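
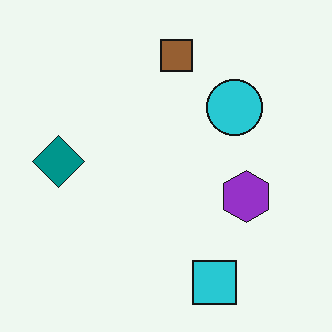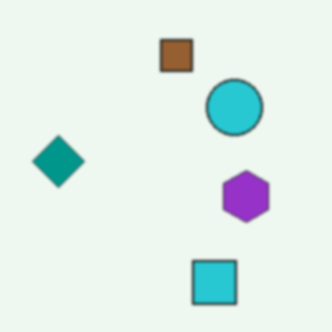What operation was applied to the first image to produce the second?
It was slightly softened.

Shape edges and outlines are uniformly softened across the whole image.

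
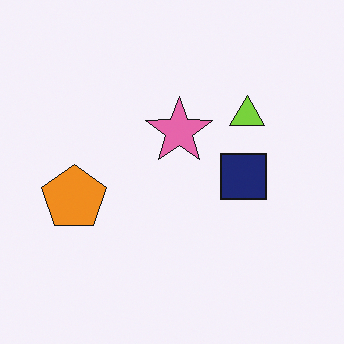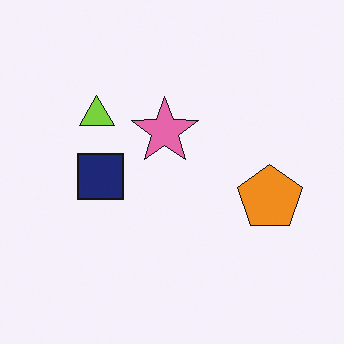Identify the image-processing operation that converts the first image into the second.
Flipped horizontally (left ↔ right).

The orange pentagon is in the left of the first image and the right of the second — shapes on opposite sides of the vertical midline have swapped in a mirror flip.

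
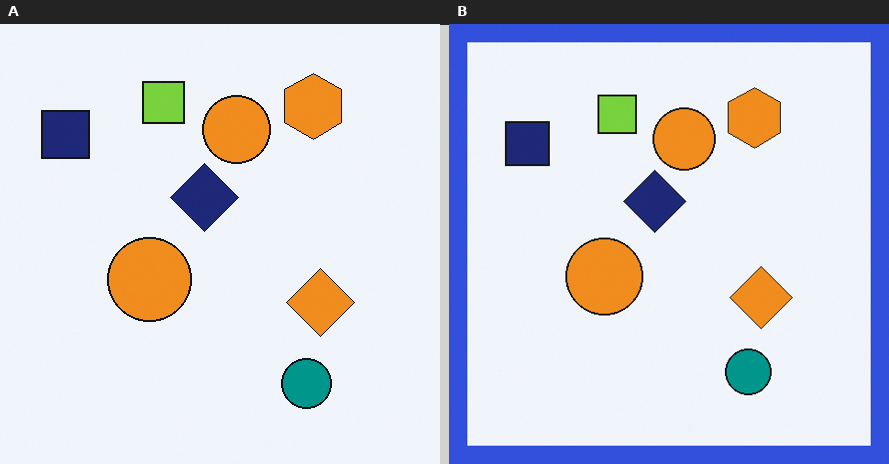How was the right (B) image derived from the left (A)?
The image was framed with a blue border.

A solid blue frame runs around the edge of the right (B) image, with the content slightly shrunk inside it.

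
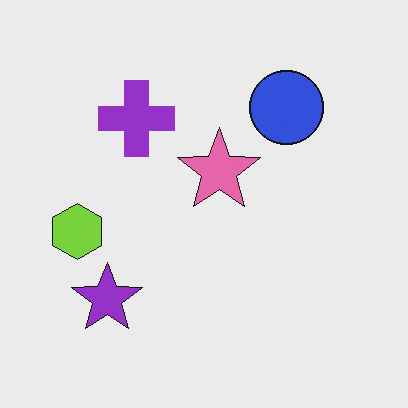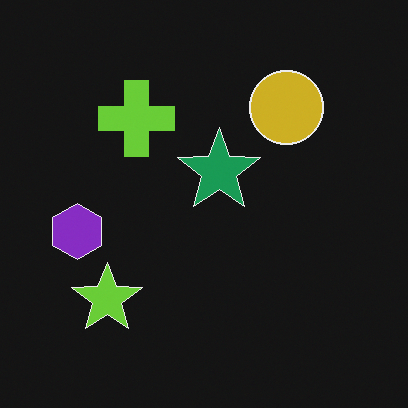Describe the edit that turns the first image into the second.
This is the original image color-inverted (negative).

The light background has become dark and every shape's color is its complement — a photographic negative.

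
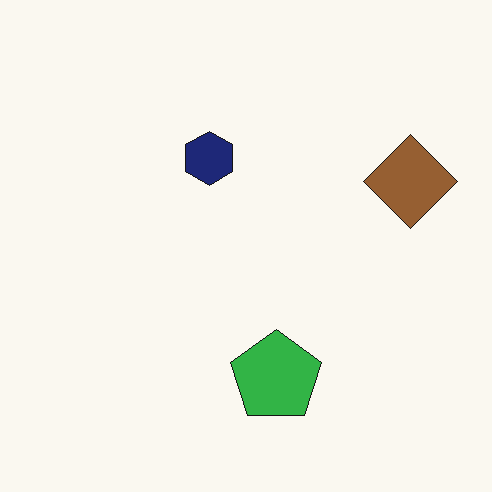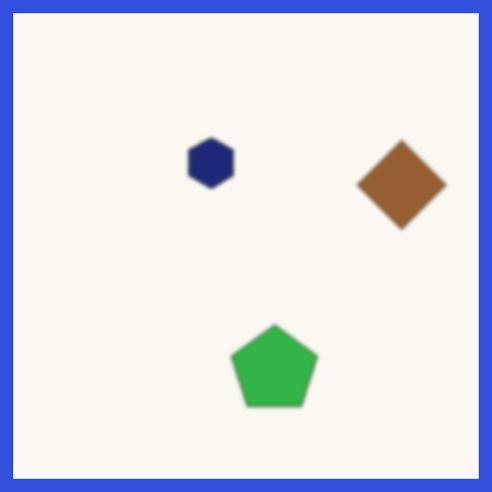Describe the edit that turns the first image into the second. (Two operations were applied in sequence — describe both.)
It was given a subtle gaussian blur, then framed with a blue border.

Shape edges and outlines are uniformly softened across the whole image. A solid blue frame runs around the edge of the second image, with the content slightly shrunk inside it.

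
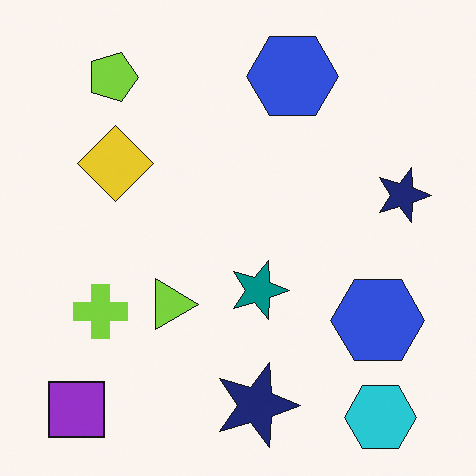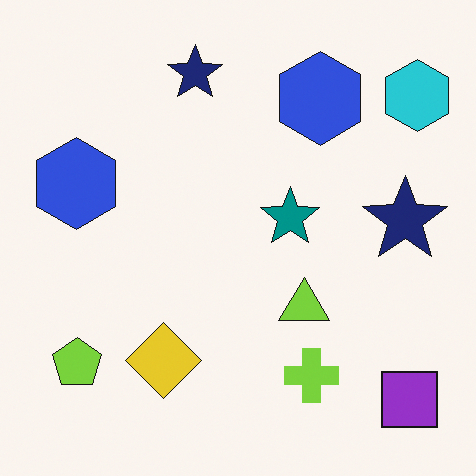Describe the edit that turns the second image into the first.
The image was rotated 90° clockwise.

The purple square sits in the bottom-right of the second image and the bottom-left of the first — consistent with a whole-image 90° clockwise rotation.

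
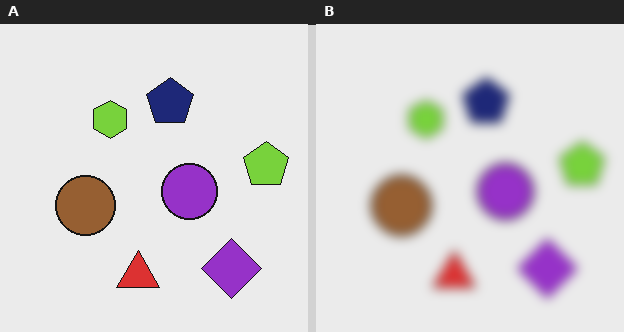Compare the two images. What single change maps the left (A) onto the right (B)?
The right (B) image is the left (A) heavily blurred.

Shape edges and outlines are uniformly softened across the whole image.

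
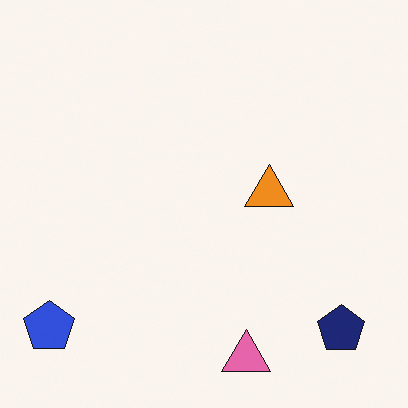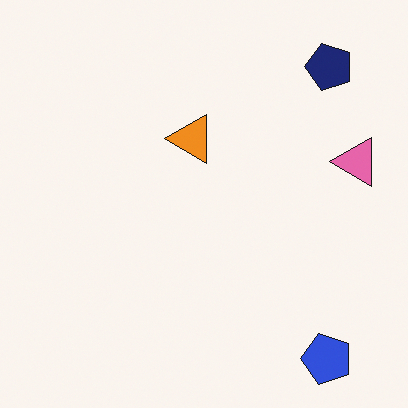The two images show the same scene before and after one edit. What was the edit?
This is the original image rotated 90° counter-clockwise.

The blue pentagon sits in the bottom-left of the first image and the bottom-right of the second — consistent with a whole-image 90° counter-clockwise rotation.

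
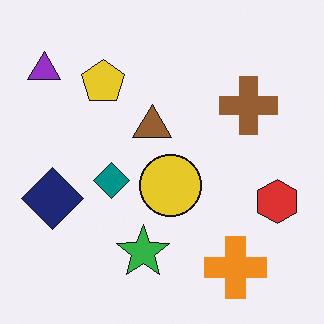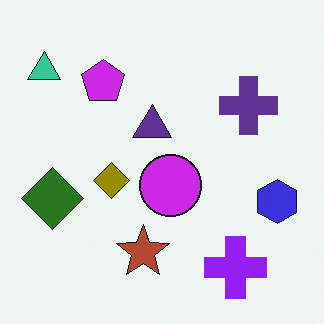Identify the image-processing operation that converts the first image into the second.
The image was hue-shifted by a large amount.

Every shape's color has rotated by the same amount around the hue wheel — a uniform hue shift.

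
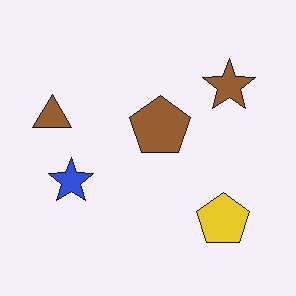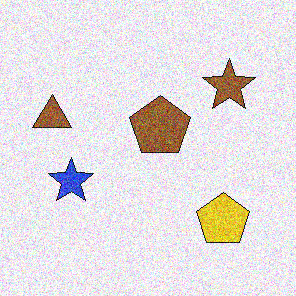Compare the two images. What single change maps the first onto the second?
Degraded with heavy additive noise.

Random speckle covers the whole image, including the flat background.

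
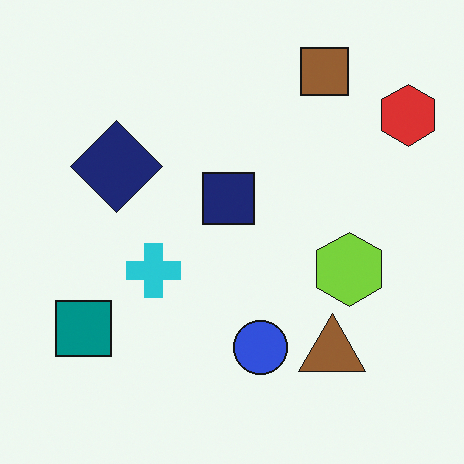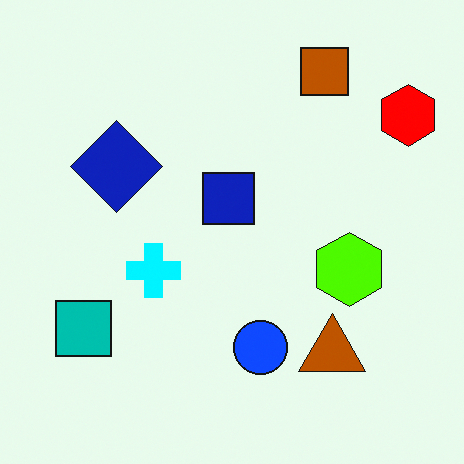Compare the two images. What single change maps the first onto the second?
It was heavily oversaturated.

All colors are more vivid — a global saturation change.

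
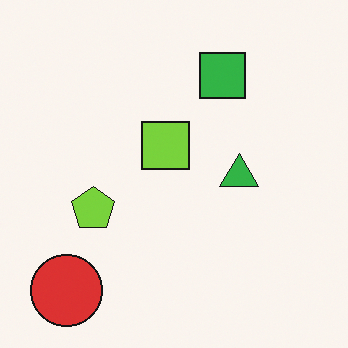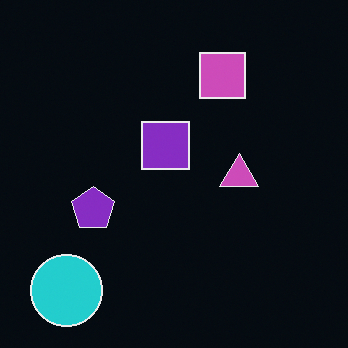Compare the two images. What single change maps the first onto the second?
This is the original image color-inverted (negative).

The light background has become dark and every shape's color is its complement — a photographic negative.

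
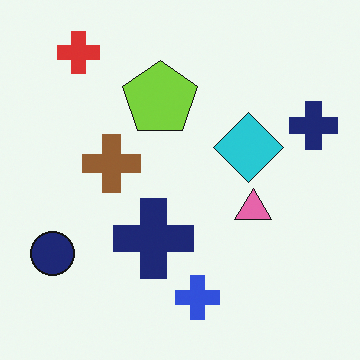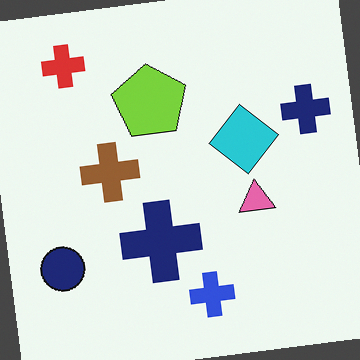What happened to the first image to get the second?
The second image is the first rotated counter-clockwise by a slight angle.

Every shape is tilted by the same angle and the image corners show triangular fill wedges — a whole-image rotation by a non-right angle.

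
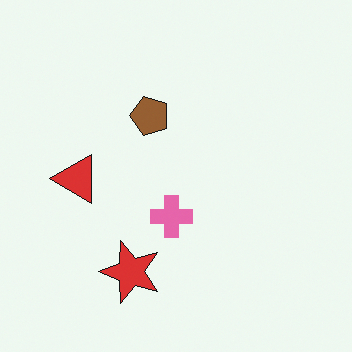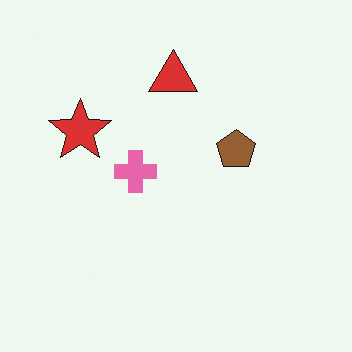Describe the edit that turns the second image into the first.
Rotated 90° counter-clockwise.

The red star sits in the left of the second image and the bottom of the first — consistent with a whole-image 90° counter-clockwise rotation.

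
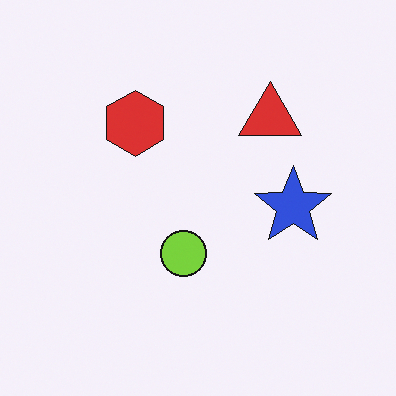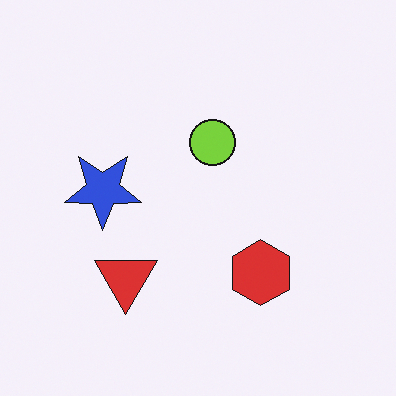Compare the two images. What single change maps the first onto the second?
The image was rotated 180°.

The red triangle sits in the top-right of the first image and the bottom-left of the second — consistent with a whole-image 180° rotation.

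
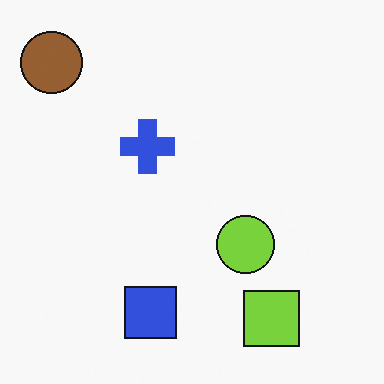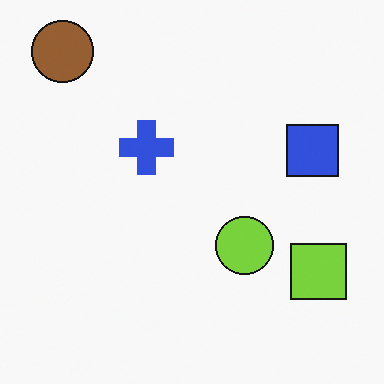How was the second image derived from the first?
It was transposed (reflected across the top-left ↔ bottom-right diagonal).

Shapes have swapped their row and column positions — what was in the top-right is now in the bottom-left — a diagonal reflection.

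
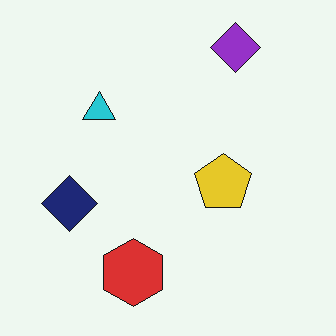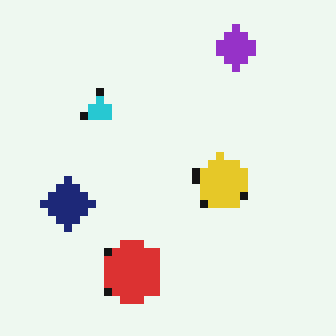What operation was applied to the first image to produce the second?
This is the original image moderately pixelated.

Shapes are reduced to large square blocks; fine edges and outlines are lost — a downscale-then-upscale (mosaic) effect.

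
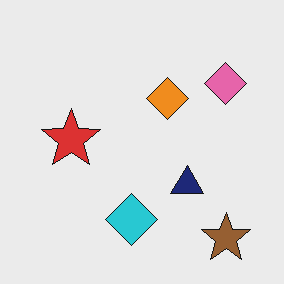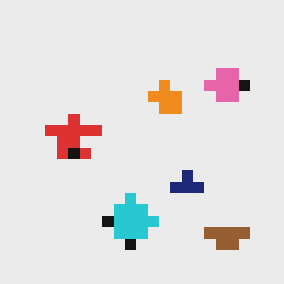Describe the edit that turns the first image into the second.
The image was coarsely pixelated.

Shapes are reduced to large square blocks; fine edges and outlines are lost — a downscale-then-upscale (mosaic) effect.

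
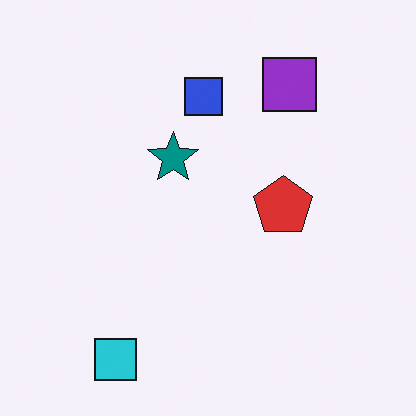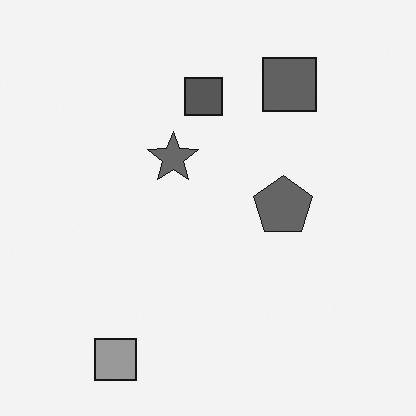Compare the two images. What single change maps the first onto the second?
Converted to grayscale.

All color is removed — every shape is now a shade of grey.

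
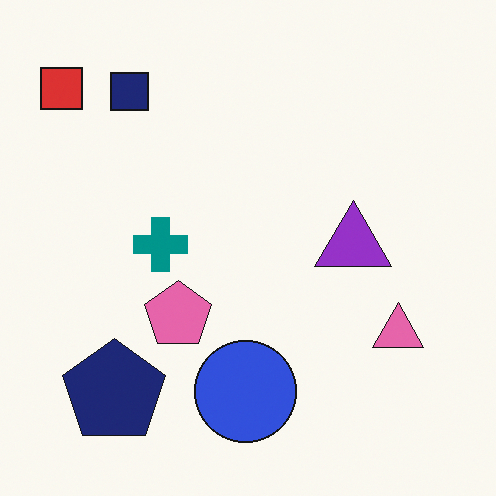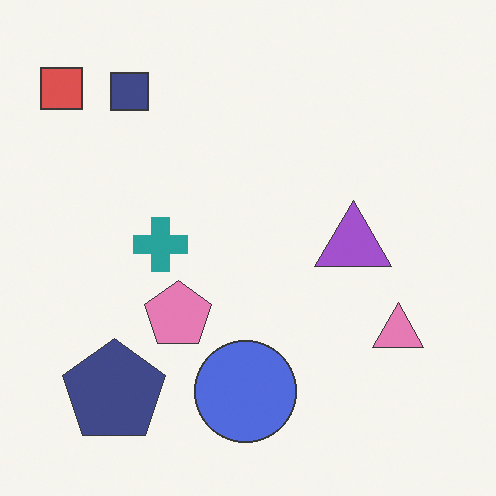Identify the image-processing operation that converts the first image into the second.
The second image is the first given slightly reduced contrast.

Tones are pushed toward mid-grey across the whole image — a global contrast change.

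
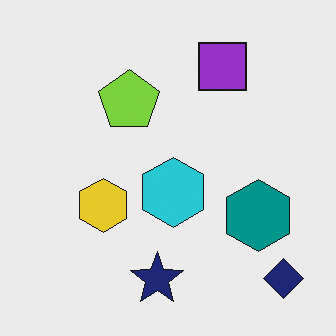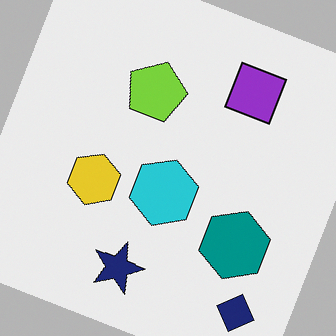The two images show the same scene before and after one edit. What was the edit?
The second image is the first rotated clockwise by a clearly visible amount.

Every shape is tilted by the same angle and the image corners show triangular fill wedges — a whole-image rotation by a non-right angle.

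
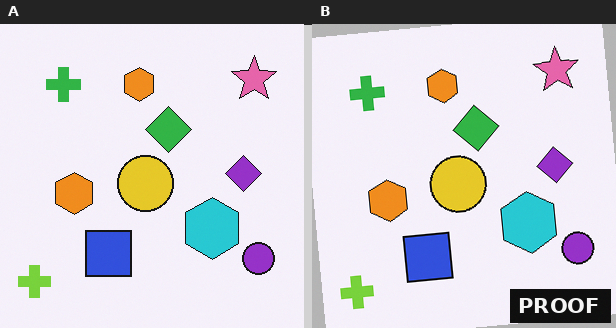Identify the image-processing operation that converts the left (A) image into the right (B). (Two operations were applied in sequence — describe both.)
The image was rotated counter-clockwise by a slight angle, then watermarked with the text "PROOF" in the lower-right corner.

Every shape is tilted by the same angle and the image corners show triangular fill wedges — a whole-image rotation by a non-right angle. A dark label reading "PROOF" appears in the lower-right corner.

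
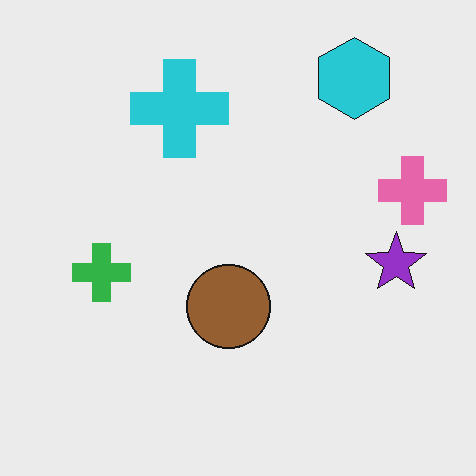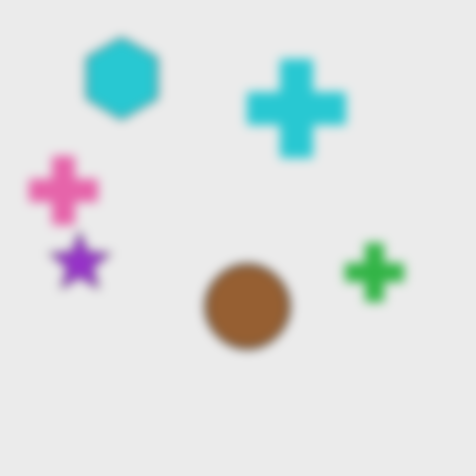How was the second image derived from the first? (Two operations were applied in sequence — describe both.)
Flipped horizontally (left ↔ right), then strongly gaussian-blurred.

The pink cross is in the right of the first image and the left of the second — shapes on opposite sides of the vertical midline have swapped in a mirror flip. Shape edges and outlines are uniformly softened across the whole image.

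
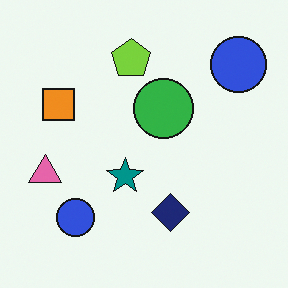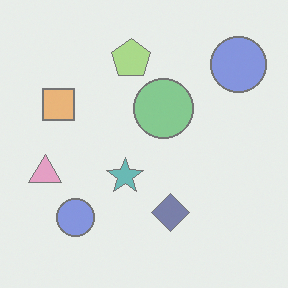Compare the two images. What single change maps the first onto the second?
The transformation is: given much lower contrast.

Tones are pushed toward mid-grey across the whole image — a global contrast change.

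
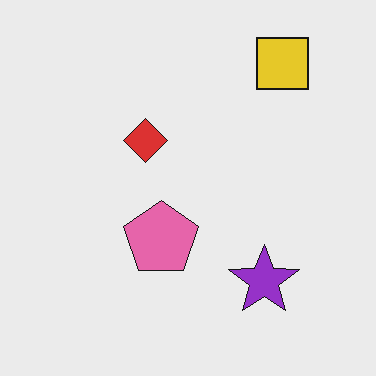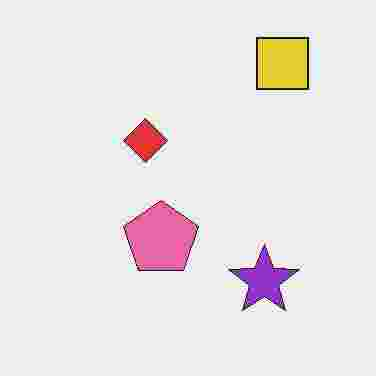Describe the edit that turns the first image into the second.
Heavily JPEG-compressed with obvious blocking artifacts.

Blocky 8×8 compression artifacts appear around shape edges and the flat background shows ringing — characteristic JPEG degradation.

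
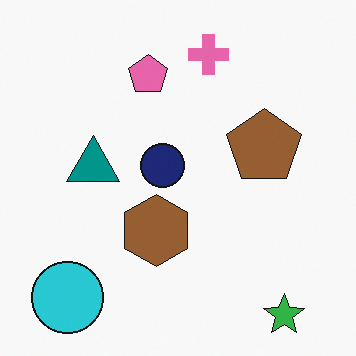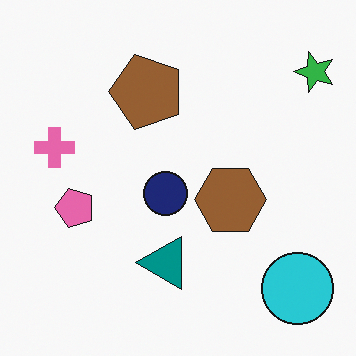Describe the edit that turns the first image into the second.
This is the original image rotated 90° counter-clockwise.

The green star sits in the bottom-right of the first image and the top-right of the second — consistent with a whole-image 90° counter-clockwise rotation.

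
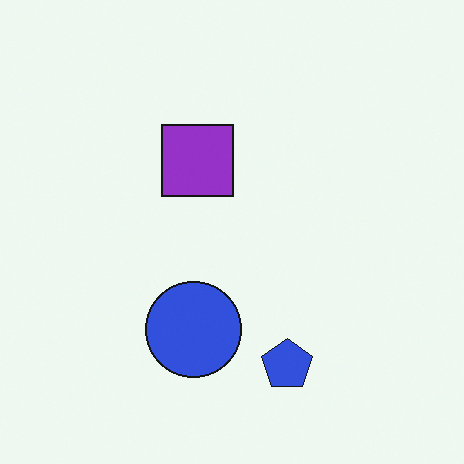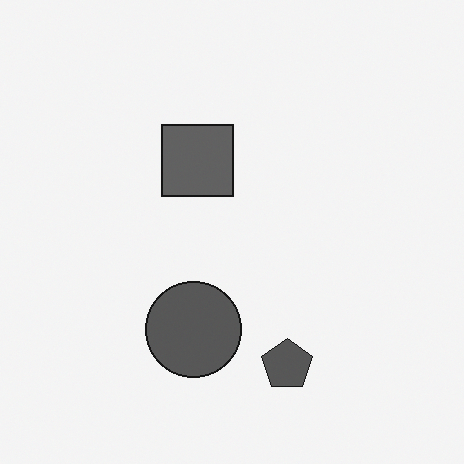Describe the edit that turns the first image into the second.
Converted to grayscale.

All color is removed — every shape is now a shade of grey.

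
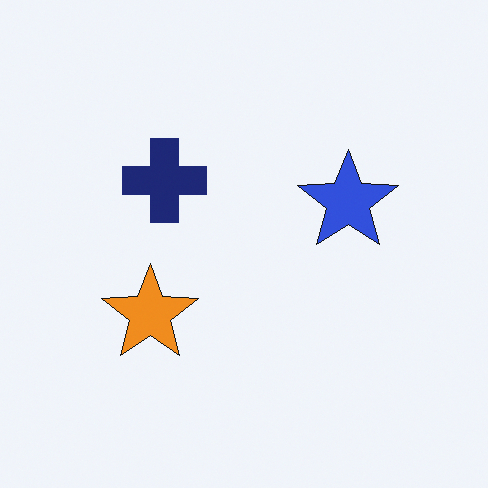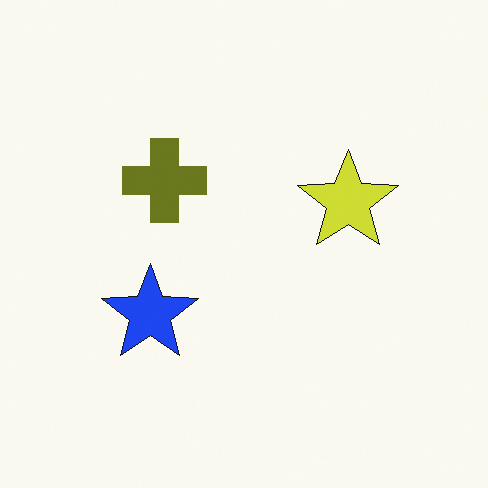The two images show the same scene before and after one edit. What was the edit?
The image was hue-shifted through roughly half the color wheel.

Every shape's color has rotated by the same amount around the hue wheel — a uniform hue shift.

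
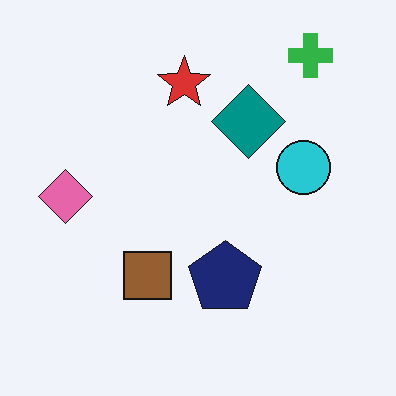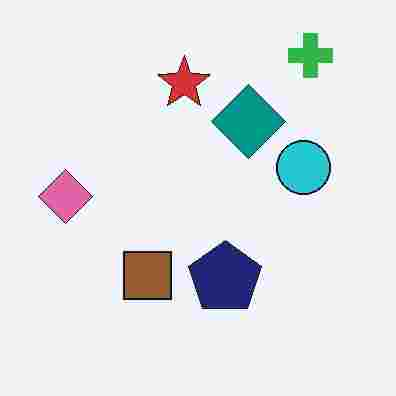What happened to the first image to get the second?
Heavily JPEG-compressed with obvious blocking artifacts.

Blocky 8×8 compression artifacts appear around shape edges and the flat background shows ringing — characteristic JPEG degradation.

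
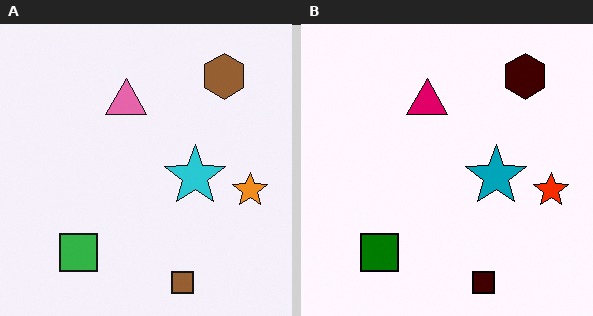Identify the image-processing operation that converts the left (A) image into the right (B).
The image was boosted in contrast.

Tones are pushed away from mid-grey across the whole image — a global contrast change.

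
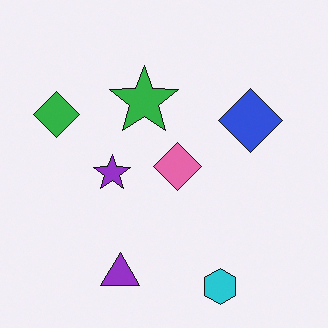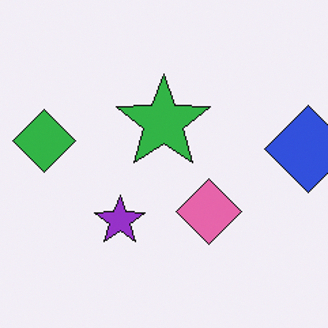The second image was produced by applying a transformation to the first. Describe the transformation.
The transformation is: cropped to a modestly smaller region and rescaled.

The visible shapes are larger and the field of view is narrower; shapes near the original edges may be partly or wholly outside the frame — a crop-and-rescale.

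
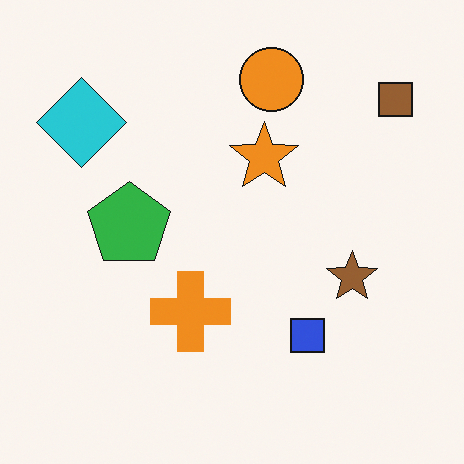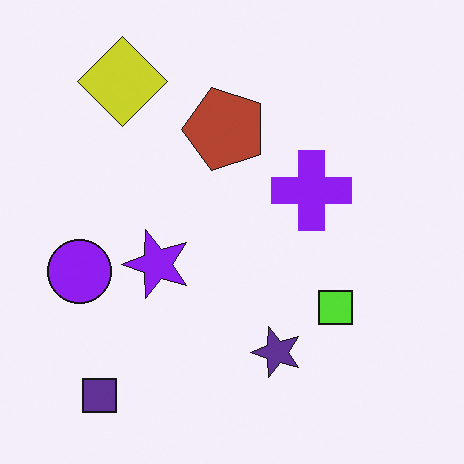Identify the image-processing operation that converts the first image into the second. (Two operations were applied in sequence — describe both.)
The image was hue-shifted through roughly half the color wheel, then transposed (reflected across the top-left ↔ bottom-right diagonal).

Every shape's color has rotated by the same amount around the hue wheel — a uniform hue shift. Shapes have swapped their row and column positions — what was in the top-right is now in the bottom-left — a diagonal reflection.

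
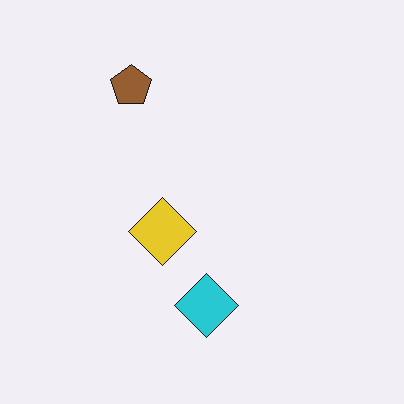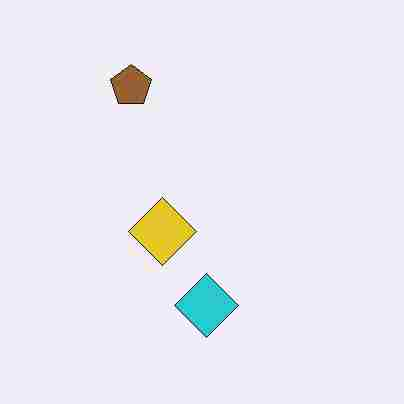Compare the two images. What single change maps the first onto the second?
The image was degraded with heavy JPEG compression.

Blocky 8×8 compression artifacts appear around shape edges and the flat background shows ringing — characteristic JPEG degradation.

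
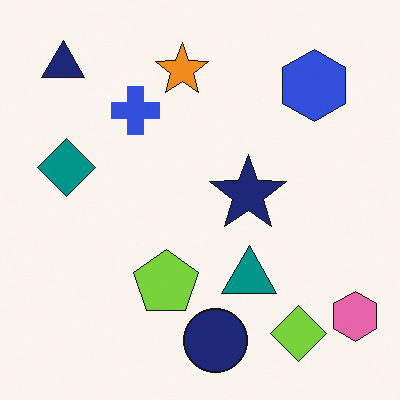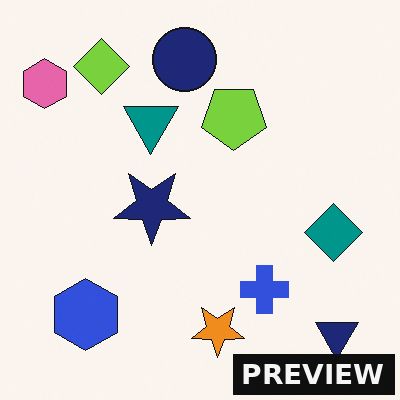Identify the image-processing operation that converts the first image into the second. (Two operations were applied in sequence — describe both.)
The image was rotated 180°, then watermarked with the text "PREVIEW" in the lower-right corner.

The pink hexagon sits in the bottom-right of the first image and the top-left of the second — consistent with a whole-image 180° rotation. A dark label reading "PREVIEW" appears in the lower-right corner.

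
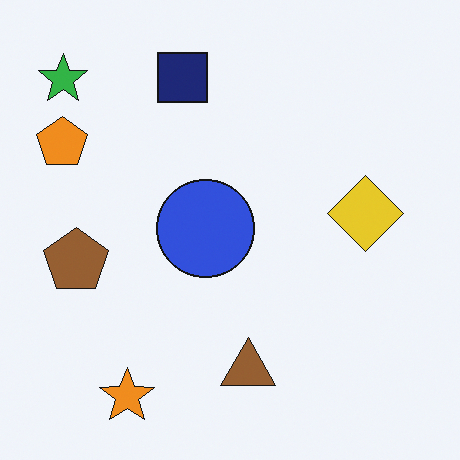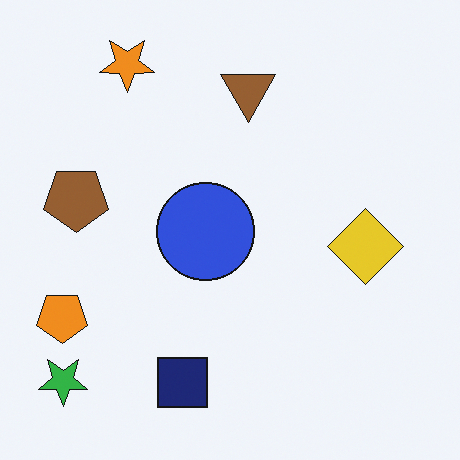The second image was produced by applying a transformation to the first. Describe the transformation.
Flipped vertically (top ↔ bottom).

The orange star is in the bottom-left of the first image and the top-left of the second — shapes on opposite sides of the horizontal midline have swapped in a mirror flip.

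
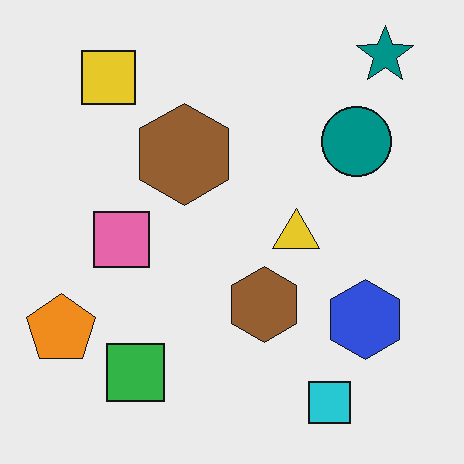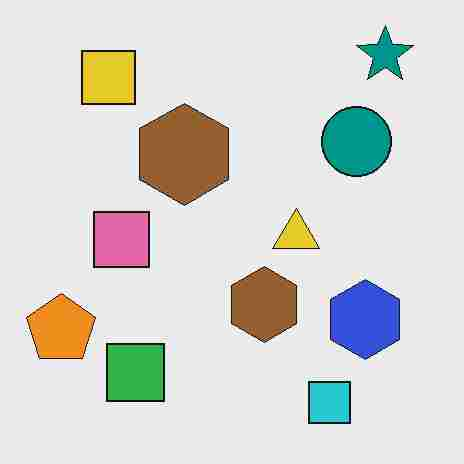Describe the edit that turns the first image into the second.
The transformation is: heavily JPEG-compressed with obvious blocking artifacts.

Blocky 8×8 compression artifacts appear around shape edges and the flat background shows ringing — characteristic JPEG degradation.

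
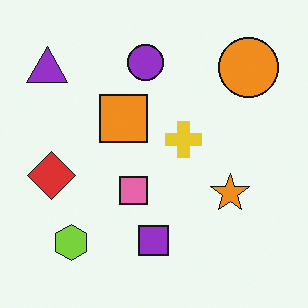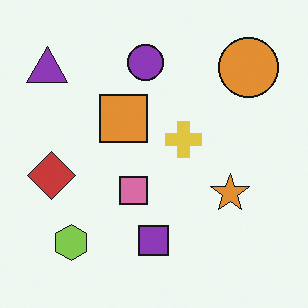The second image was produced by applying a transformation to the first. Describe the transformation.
This is the original image slightly desaturated.

All colors are more muted and greyish — a global saturation change.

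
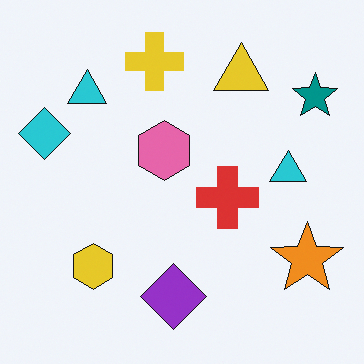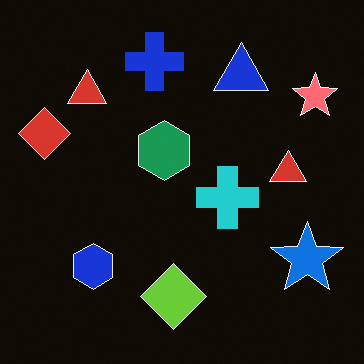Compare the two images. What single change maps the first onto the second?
The second image is the first color-inverted (negative).

The light background has become dark and every shape's color is its complement — a photographic negative.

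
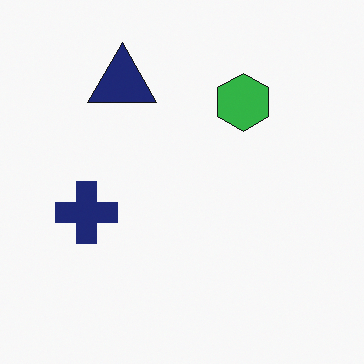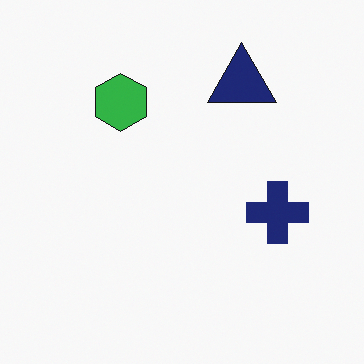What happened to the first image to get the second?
The second image is the first flipped horizontally (left ↔ right).

The navy cross is in the left of the first image and the right of the second — shapes on opposite sides of the vertical midline have swapped in a mirror flip.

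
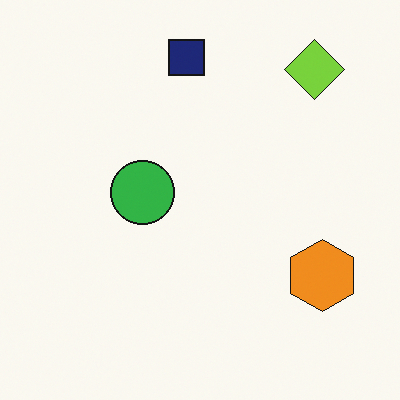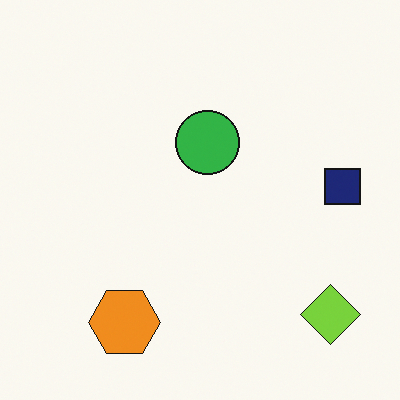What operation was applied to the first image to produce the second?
This is the original image rotated 90° clockwise.

The lime diamond sits in the top-right of the first image and the bottom-right of the second — consistent with a whole-image 90° clockwise rotation.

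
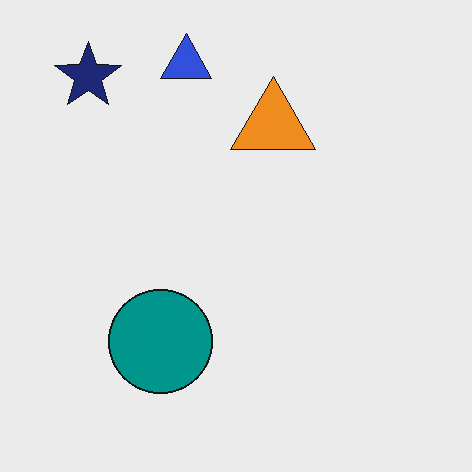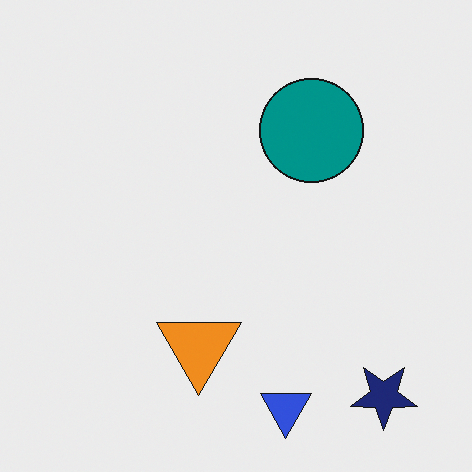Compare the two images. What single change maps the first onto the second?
The image was rotated 180°.

The navy star sits in the top-left of the first image and the bottom-right of the second — consistent with a whole-image 180° rotation.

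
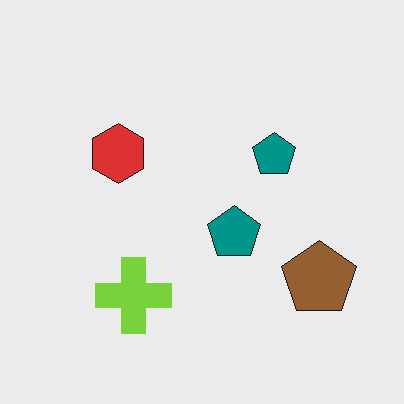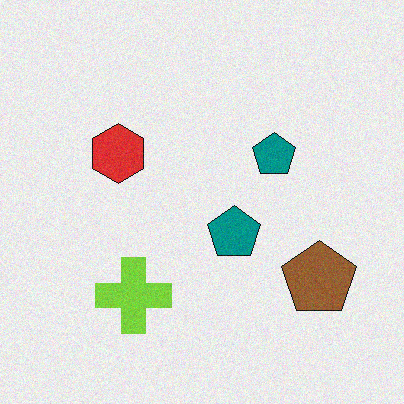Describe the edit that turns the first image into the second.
This is the original image degraded with a light layer of grain.

Random speckle covers the whole image, including the flat background.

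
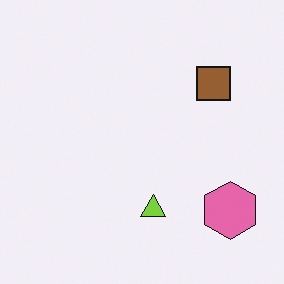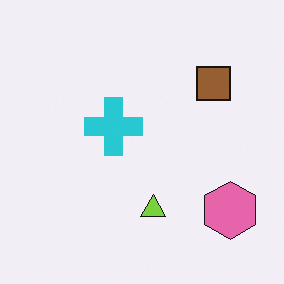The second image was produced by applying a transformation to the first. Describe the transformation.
This is the original image overlaid with an additional cyan cross.

A cyan cross appears in the second image that is absent from the first.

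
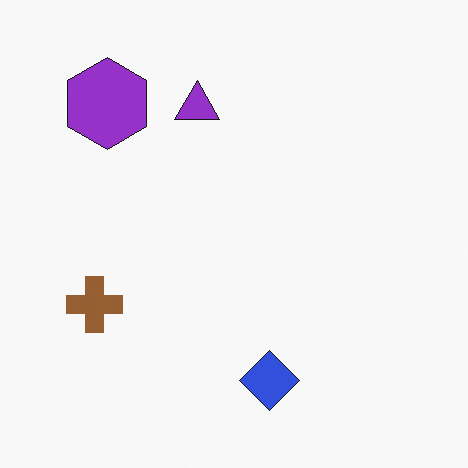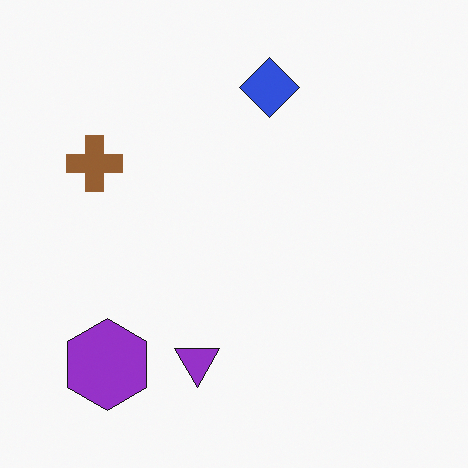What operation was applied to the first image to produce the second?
The transformation is: flipped vertically (top ↔ bottom).

The blue diamond is in the bottom of the first image and the top of the second — shapes on opposite sides of the horizontal midline have swapped in a mirror flip.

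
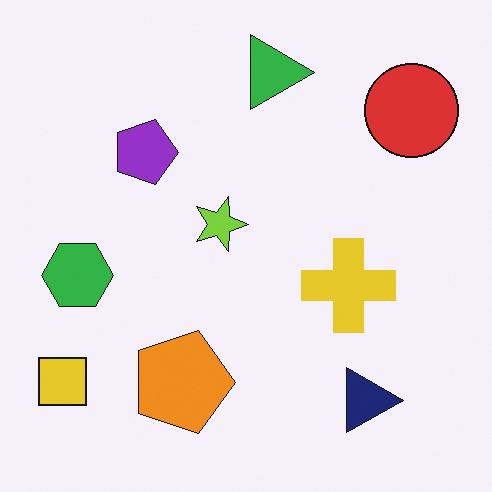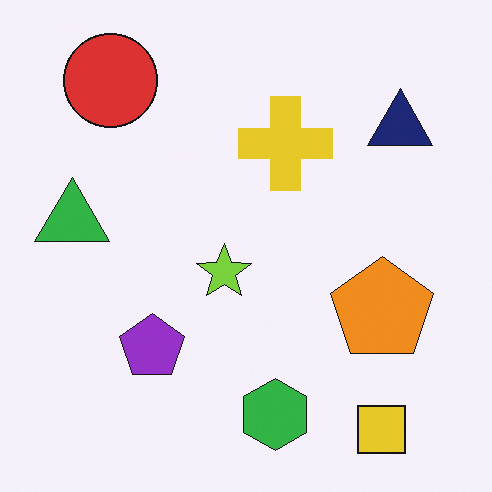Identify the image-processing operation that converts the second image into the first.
This is the original image rotated 90° clockwise.

The yellow square sits in the bottom-right of the second image and the bottom-left of the first — consistent with a whole-image 90° clockwise rotation.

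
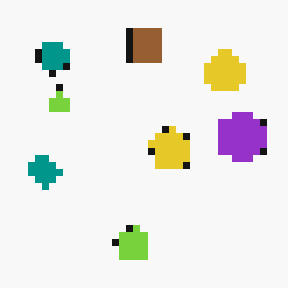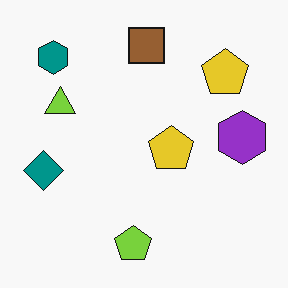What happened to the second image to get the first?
It was pixelated into visible square blocks.

Shapes are reduced to large square blocks; fine edges and outlines are lost — a downscale-then-upscale (mosaic) effect.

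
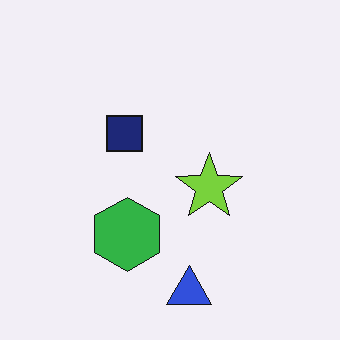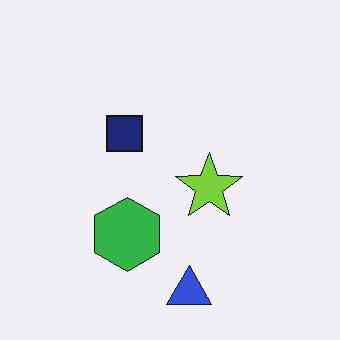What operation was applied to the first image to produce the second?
The image was JPEG-compressed with visible artifacts.

Blocky 8×8 compression artifacts appear around shape edges and the flat background shows ringing — characteristic JPEG degradation.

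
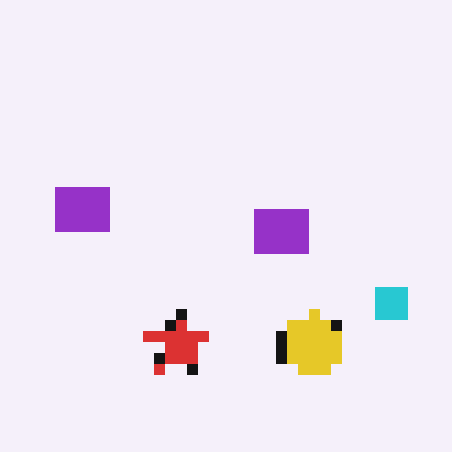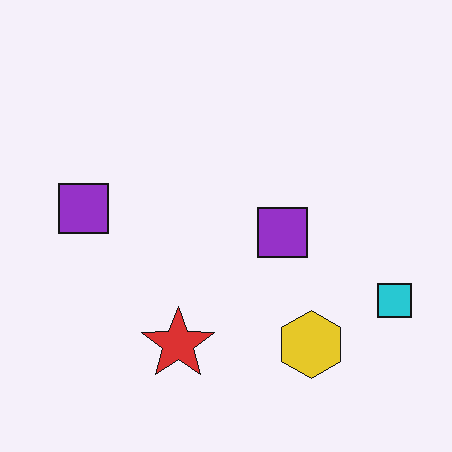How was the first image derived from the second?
This is the original image coarsely pixelated.

Shapes are reduced to large square blocks; fine edges and outlines are lost — a downscale-then-upscale (mosaic) effect.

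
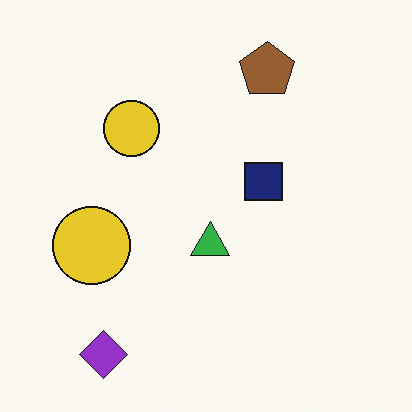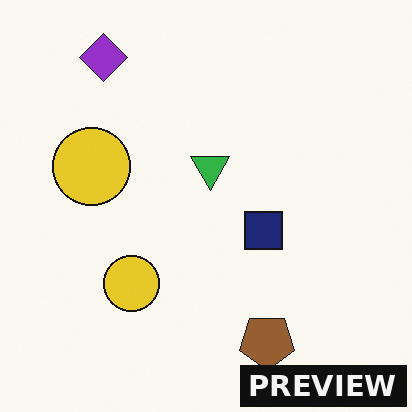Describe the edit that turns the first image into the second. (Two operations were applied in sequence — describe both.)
It was flipped vertically (top ↔ bottom), then watermarked with the text "PREVIEW" in the lower-right corner.

The purple diamond is in the bottom-left of the first image and the top-left of the second — shapes on opposite sides of the horizontal midline have swapped in a mirror flip. A dark label reading "PREVIEW" appears in the lower-right corner.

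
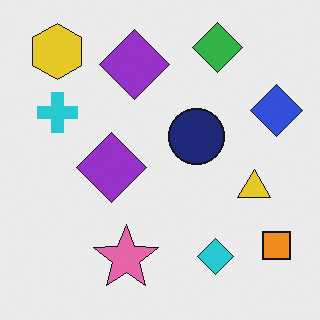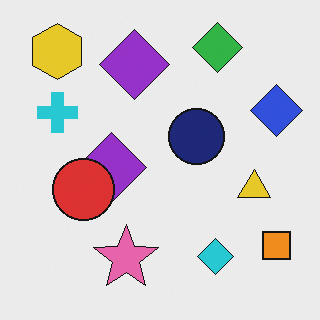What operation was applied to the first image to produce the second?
The second image is the first overlaid with an additional red circle.

A red circle appears in the second image that is absent from the first.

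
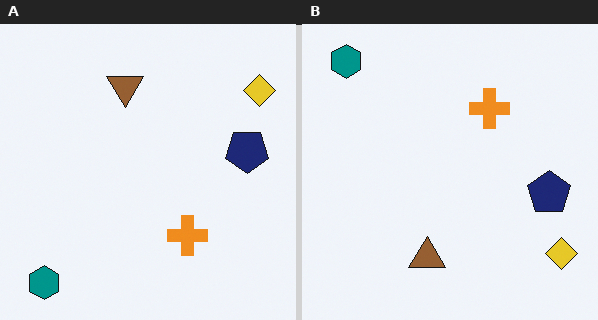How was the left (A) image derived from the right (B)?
The image was flipped vertically (top ↔ bottom).

The teal hexagon is in the top-left of the right (B) image and the bottom-left of the left (A) — shapes on opposite sides of the horizontal midline have swapped in a mirror flip.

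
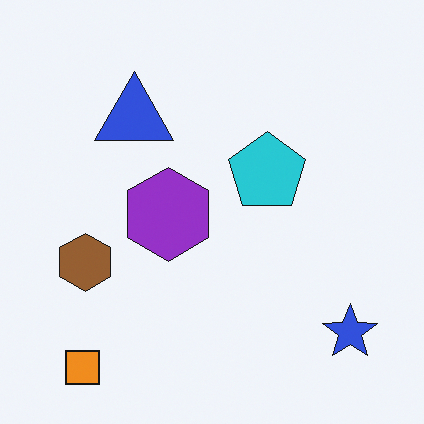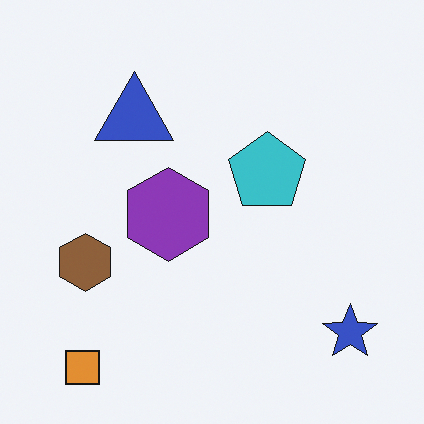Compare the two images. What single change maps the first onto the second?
This is the original image slightly desaturated.

All colors are more muted and greyish — a global saturation change.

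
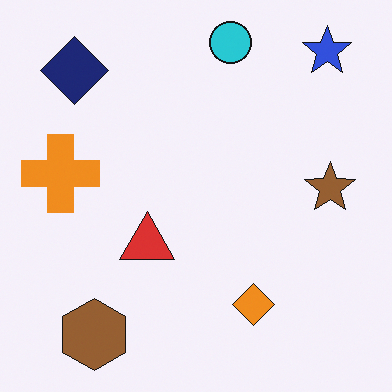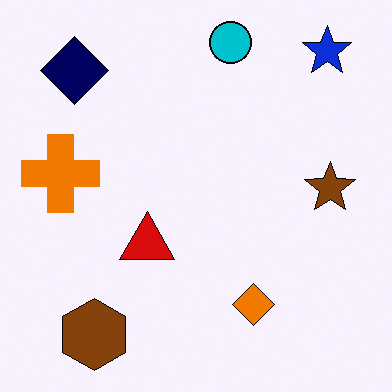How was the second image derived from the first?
This is the original image given slightly increased contrast.

Tones are pushed away from mid-grey across the whole image — a global contrast change.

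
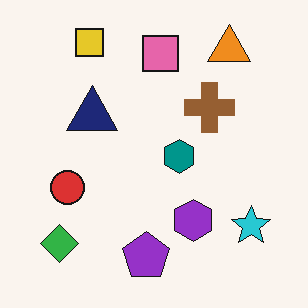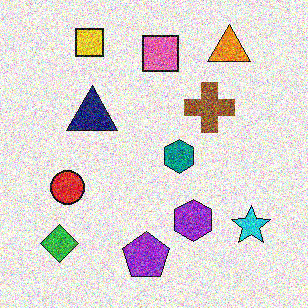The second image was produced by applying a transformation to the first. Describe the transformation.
Degraded with heavy additive noise.

Random speckle covers the whole image, including the flat background.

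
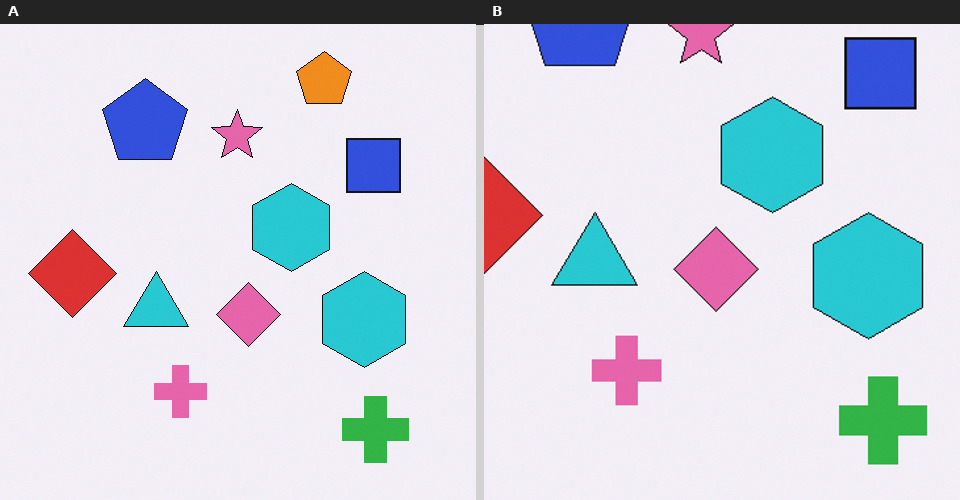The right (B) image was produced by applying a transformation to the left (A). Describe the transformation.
It was cropped slightly and scaled back up.

The visible shapes are larger and the field of view is narrower; shapes near the original edges may be partly or wholly outside the frame — a crop-and-rescale.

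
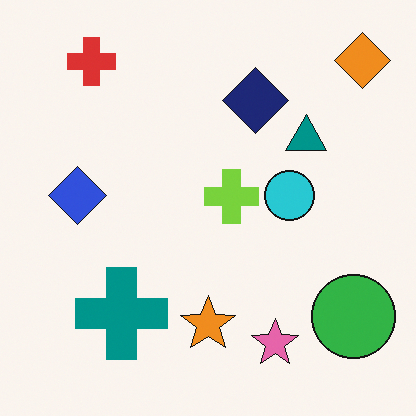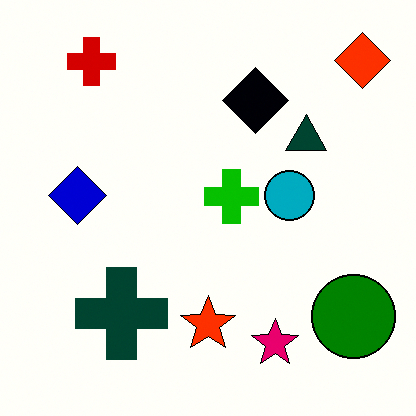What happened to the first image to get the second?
This is the original image boosted in contrast.

Tones are pushed away from mid-grey across the whole image — a global contrast change.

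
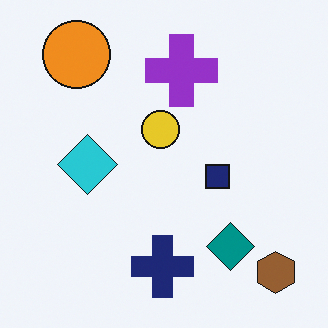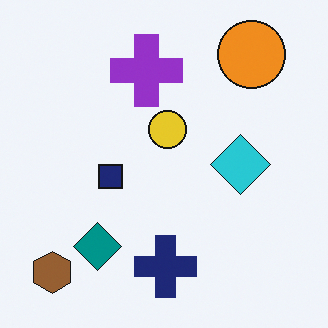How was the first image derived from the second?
Flipped horizontally (left ↔ right).

The brown hexagon is in the bottom-left of the second image and the bottom-right of the first — shapes on opposite sides of the vertical midline have swapped in a mirror flip.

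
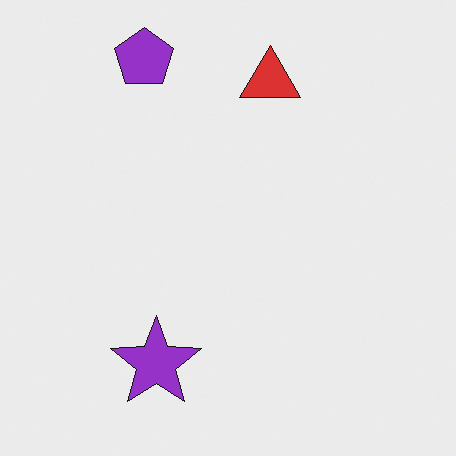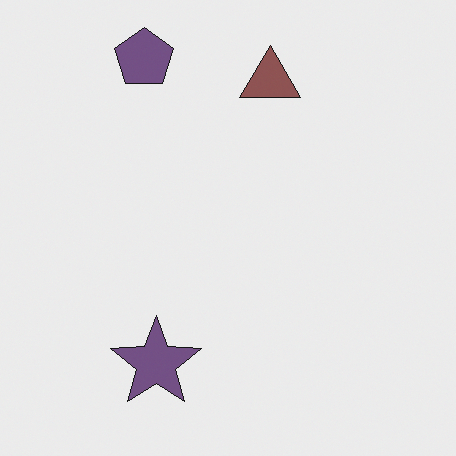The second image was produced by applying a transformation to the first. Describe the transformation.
The second image is the first heavily desaturated.

All colors are more muted and greyish — a global saturation change.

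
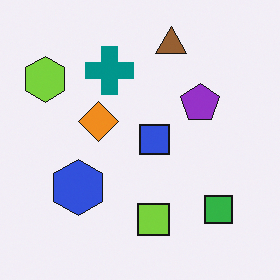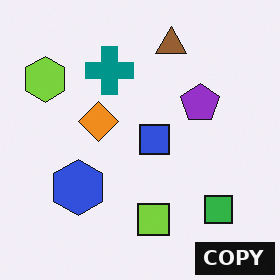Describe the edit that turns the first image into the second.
It was watermarked with the text "COPY" in the lower-right corner.

A dark label reading "COPY" appears in the lower-right corner.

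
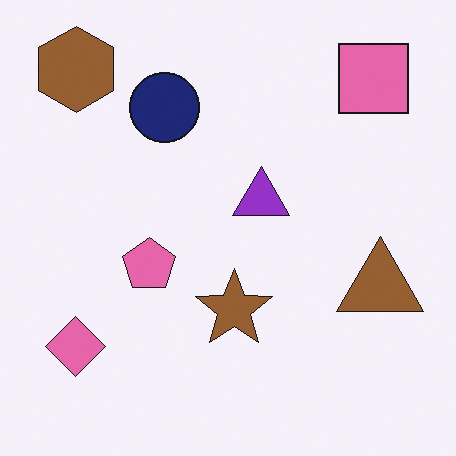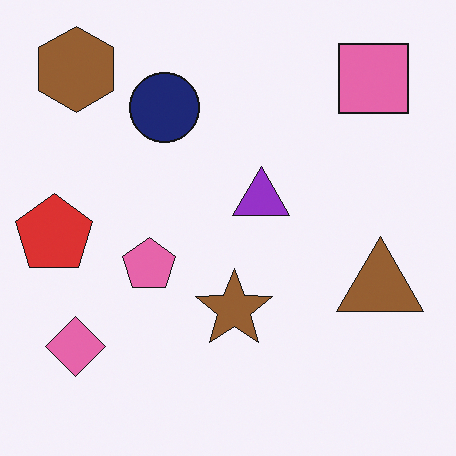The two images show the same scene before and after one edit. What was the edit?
The second image is the first overlaid with an additional red pentagon.

A red pentagon appears in the second image that is absent from the first.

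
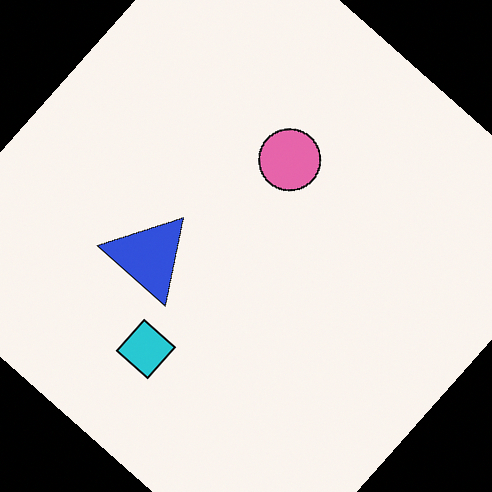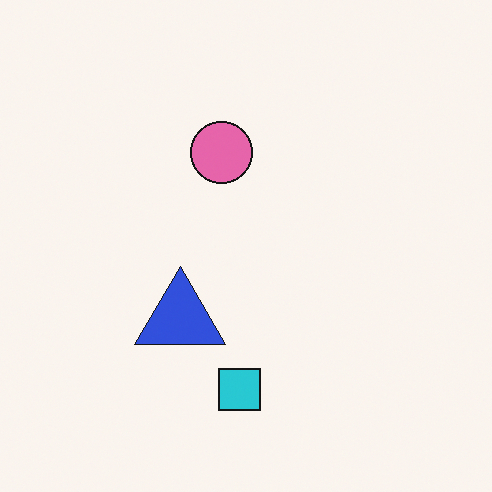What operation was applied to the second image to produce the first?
This is the original image rotated clockwise by a large amount — several tens of degrees.

Every shape is tilted by the same angle and the image corners show triangular fill wedges — a whole-image rotation by a non-right angle.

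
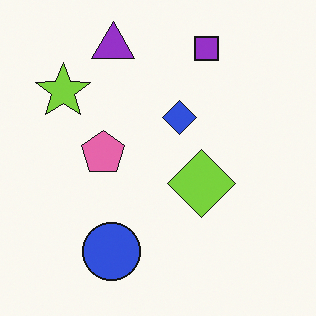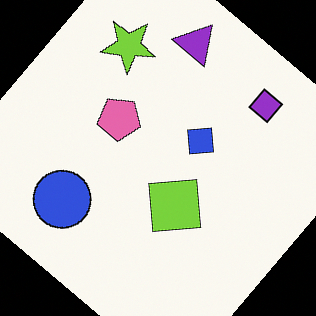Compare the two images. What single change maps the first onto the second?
The second image is the first rotated clockwise by a large amount — several tens of degrees.

Every shape is tilted by the same angle and the image corners show triangular fill wedges — a whole-image rotation by a non-right angle.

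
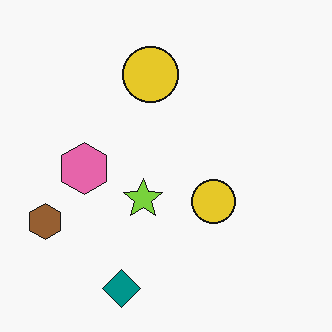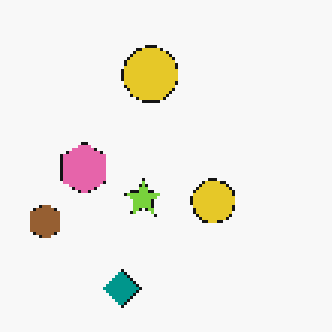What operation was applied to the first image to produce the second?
The image was mildly pixelated.

Shapes are reduced to large square blocks; fine edges and outlines are lost — a downscale-then-upscale (mosaic) effect.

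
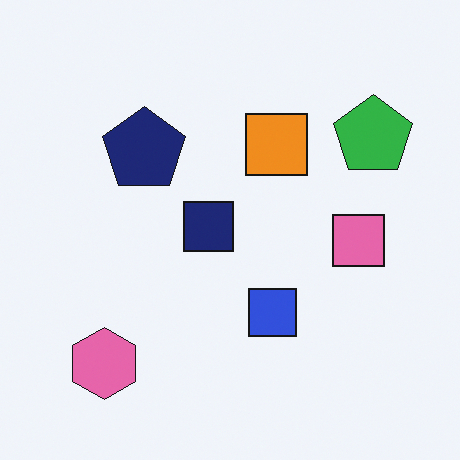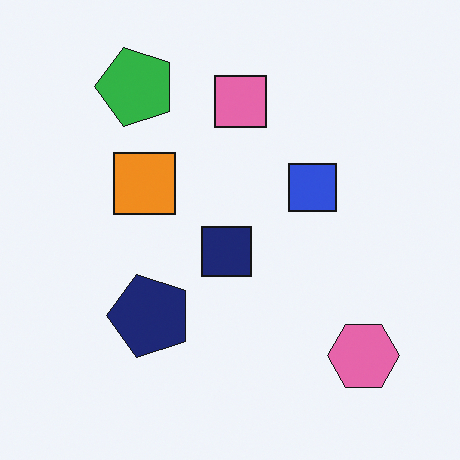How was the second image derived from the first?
This is the original image rotated 90° counter-clockwise.

The pink hexagon sits in the bottom-left of the first image and the bottom-right of the second — consistent with a whole-image 90° counter-clockwise rotation.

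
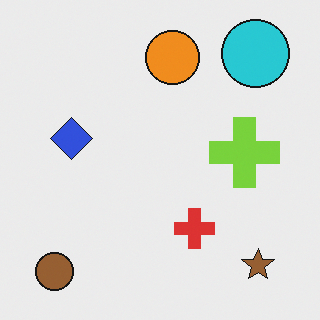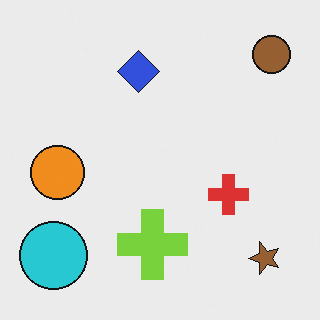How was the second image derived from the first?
Transposed (reflected across the top-left ↔ bottom-right diagonal).

Shapes have swapped their row and column positions — what was in the top-right is now in the bottom-left — a diagonal reflection.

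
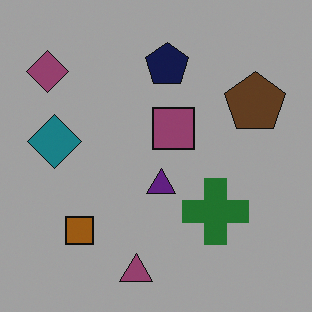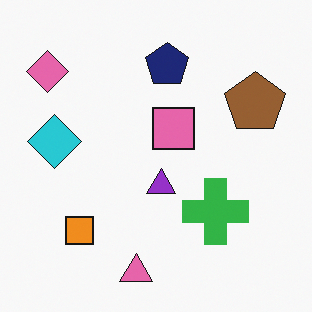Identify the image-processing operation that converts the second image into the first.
The first image is the second darkened a lot.

Every pixel — background and shapes alike — is uniformly darkened.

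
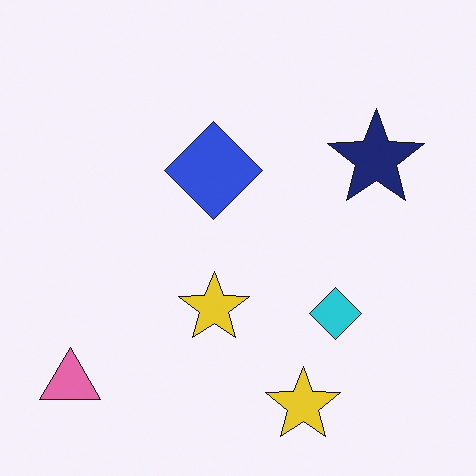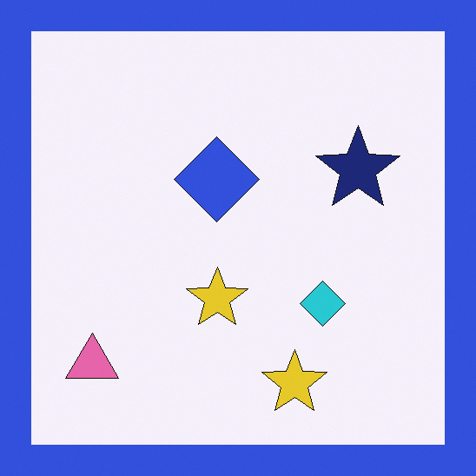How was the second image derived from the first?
The image was framed with a blue border.

A solid blue frame runs around the edge of the second image, with the content slightly shrunk inside it.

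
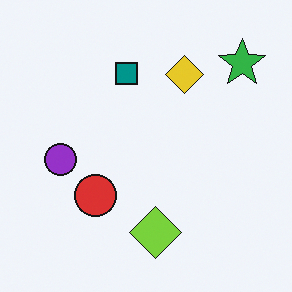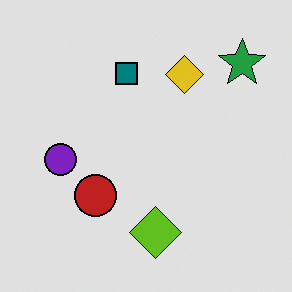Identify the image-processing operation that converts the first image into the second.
The image was moderately posterized.

Each flat color has snapped to a coarser quantized level — most visibly, the near-white background has dropped to a flat grey.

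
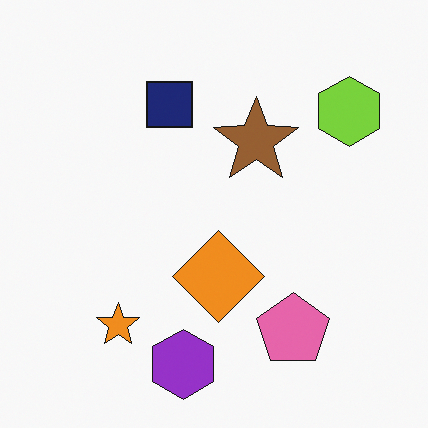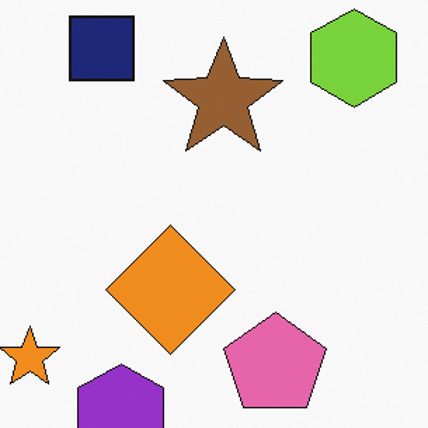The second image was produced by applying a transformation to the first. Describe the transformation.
It was cropped to a modestly smaller region and rescaled.

The visible shapes are larger and the field of view is narrower; shapes near the original edges may be partly or wholly outside the frame — a crop-and-rescale.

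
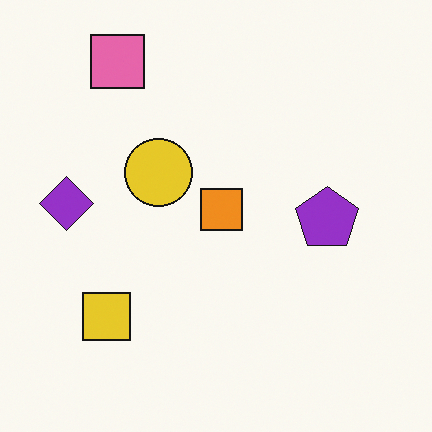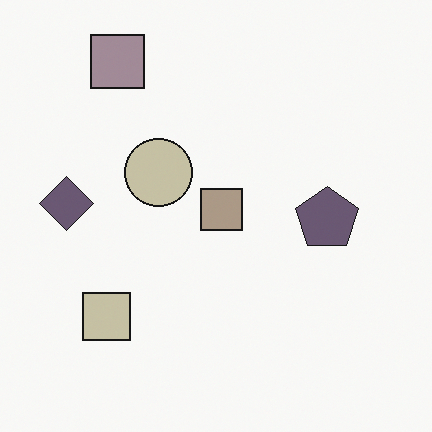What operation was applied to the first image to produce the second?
It was heavily desaturated.

All colors are more muted and greyish — a global saturation change.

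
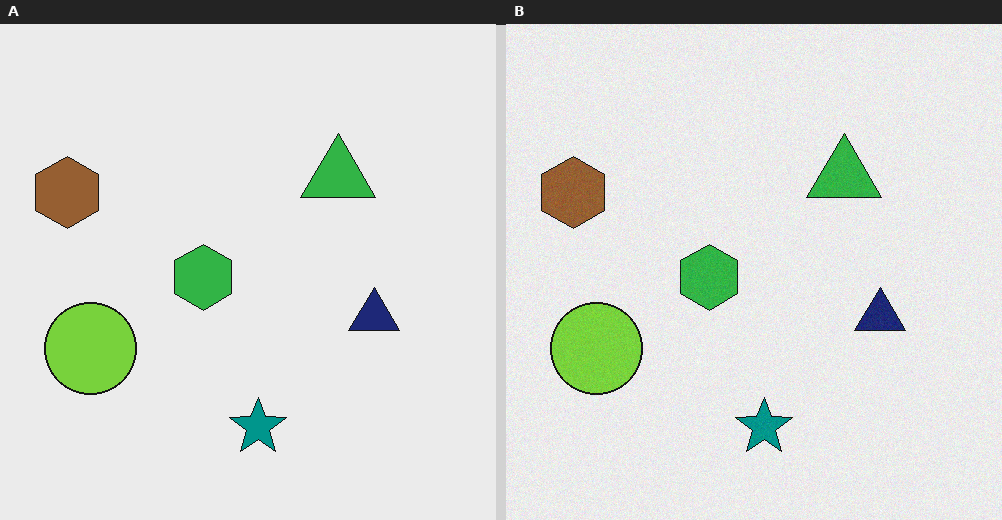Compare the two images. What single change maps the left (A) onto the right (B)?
The right (B) image is the left (A) degraded with a light layer of grain.

Random speckle covers the whole image, including the flat background.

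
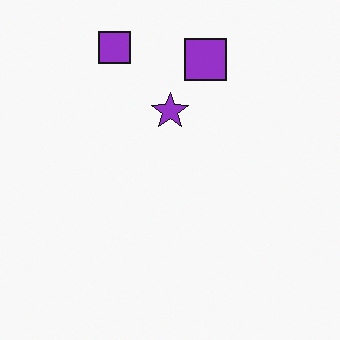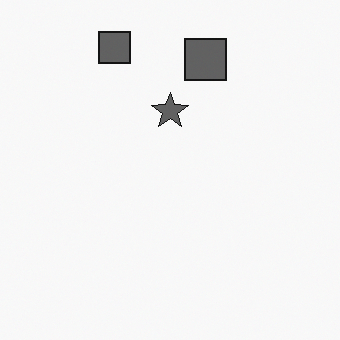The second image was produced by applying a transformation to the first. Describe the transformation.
The image was converted to grayscale.

All color is removed — every shape is now a shade of grey.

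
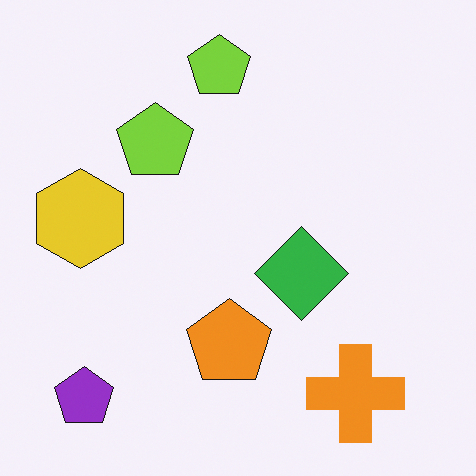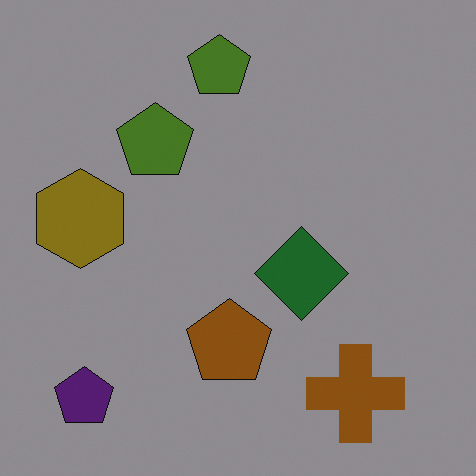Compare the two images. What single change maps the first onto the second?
The second image is the first darkened a lot.

Every pixel — background and shapes alike — is uniformly darkened.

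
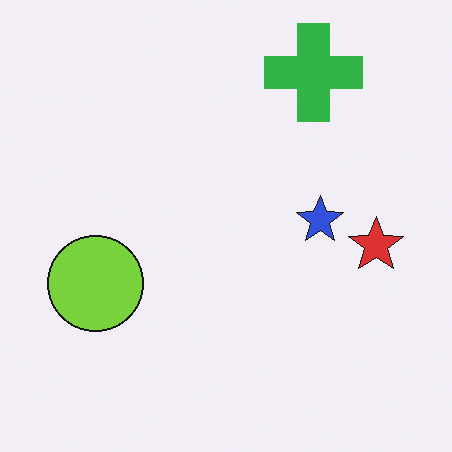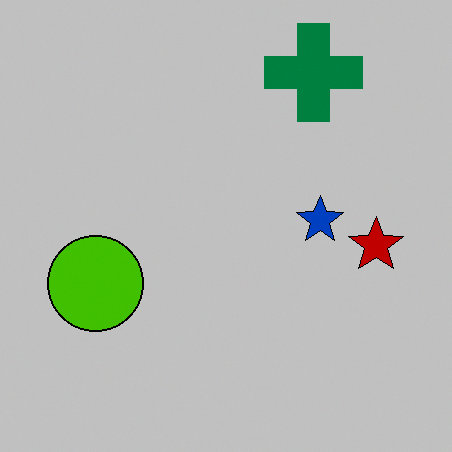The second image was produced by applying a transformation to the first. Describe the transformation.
Aggressively posterized.

Each flat color has snapped to a coarser quantized level — most visibly, the near-white background has dropped to a flat grey.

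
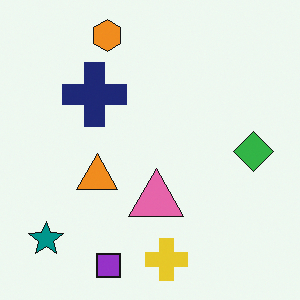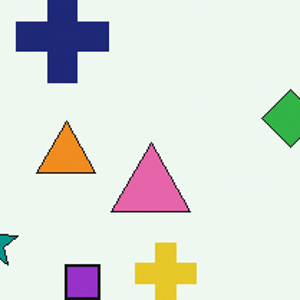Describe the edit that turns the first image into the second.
This is the original image cropped to a modestly smaller region and rescaled.

The visible shapes are larger and the field of view is narrower; shapes near the original edges may be partly or wholly outside the frame — a crop-and-rescale.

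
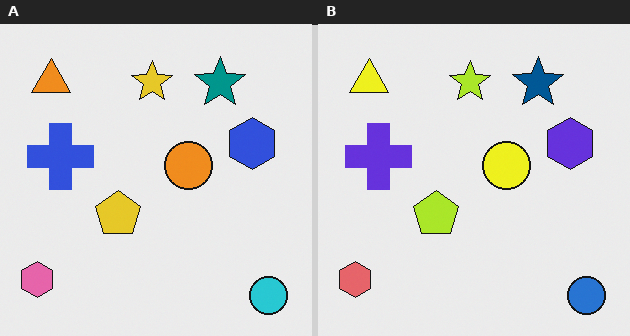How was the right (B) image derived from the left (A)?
It was hue-shifted slightly.

Every shape's color has rotated by the same amount around the hue wheel — a uniform hue shift.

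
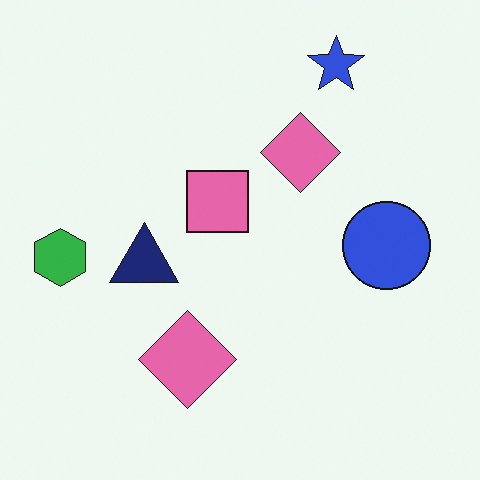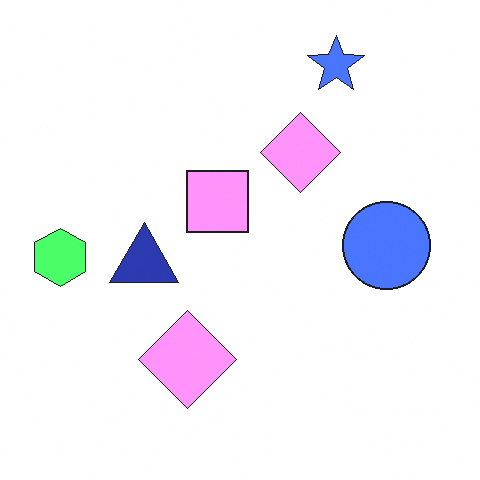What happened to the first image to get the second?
Noticeably brightened.

Every pixel — background and shapes alike — is uniformly brightened.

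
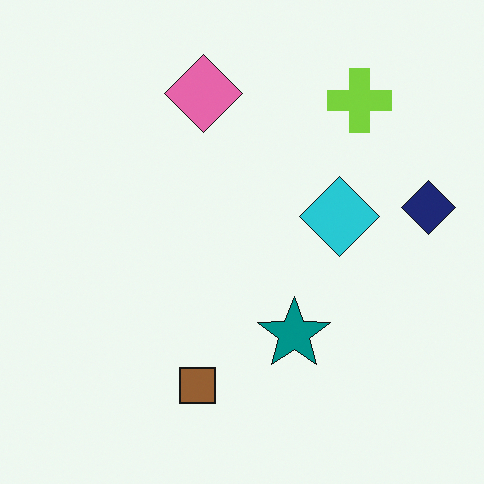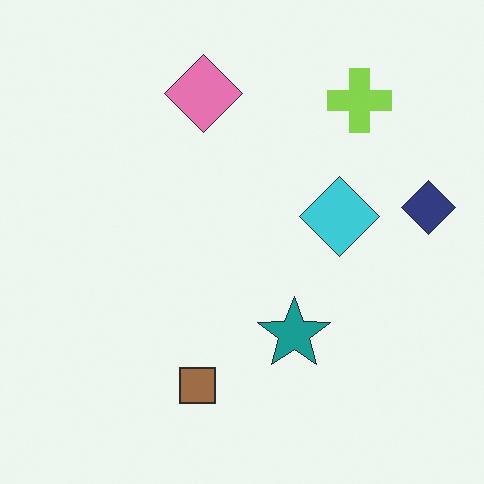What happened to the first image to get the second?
It was given slightly reduced contrast.

Tones are pushed toward mid-grey across the whole image — a global contrast change.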